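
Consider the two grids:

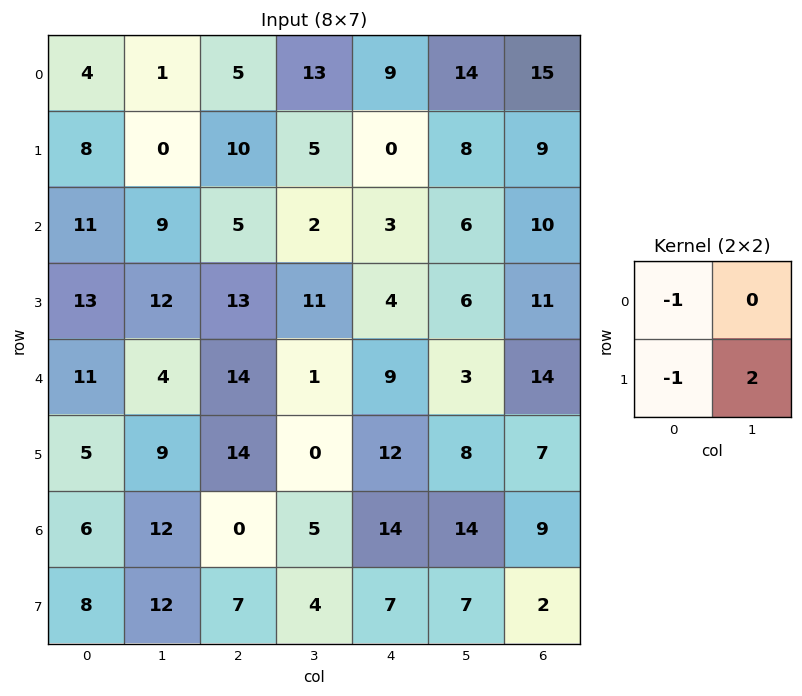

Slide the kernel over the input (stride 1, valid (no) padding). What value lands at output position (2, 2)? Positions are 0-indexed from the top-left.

4

The receptive field on the input at this output position is [5 2 / 13 11]. Elementwise product with the kernel and sum: 5·-1 + 13·-1 + 11·2.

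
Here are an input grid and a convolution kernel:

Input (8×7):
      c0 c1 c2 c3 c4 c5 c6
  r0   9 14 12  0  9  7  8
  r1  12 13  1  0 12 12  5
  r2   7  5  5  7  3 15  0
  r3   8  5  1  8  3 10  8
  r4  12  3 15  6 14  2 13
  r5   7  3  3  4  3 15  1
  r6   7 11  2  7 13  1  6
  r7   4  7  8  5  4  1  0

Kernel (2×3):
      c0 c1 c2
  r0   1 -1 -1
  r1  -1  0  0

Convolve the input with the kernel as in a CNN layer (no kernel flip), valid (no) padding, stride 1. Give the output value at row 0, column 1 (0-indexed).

The receptive field on the input at this output position is [14 12 0 / 13 1 0]. Elementwise product with the kernel and sum: 14·1 + 12·-1 + 0·-1 + 13·-1.

-11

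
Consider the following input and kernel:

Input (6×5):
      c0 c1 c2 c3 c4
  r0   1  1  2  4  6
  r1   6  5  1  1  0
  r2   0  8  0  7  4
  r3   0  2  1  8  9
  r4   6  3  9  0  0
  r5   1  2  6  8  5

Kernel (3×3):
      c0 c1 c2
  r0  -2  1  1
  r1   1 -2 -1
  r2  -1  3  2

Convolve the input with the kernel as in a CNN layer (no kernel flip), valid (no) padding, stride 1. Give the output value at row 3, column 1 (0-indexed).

22

The receptive field on the input at this output position is [2 1 8 / 3 9 0 / 2 6 8]. Elementwise product with the kernel and sum: 2·-2 + 1·1 + 8·1 + 3·1 + 9·-2 + 0·-1 + 2·-1 + 6·3 + 8·2.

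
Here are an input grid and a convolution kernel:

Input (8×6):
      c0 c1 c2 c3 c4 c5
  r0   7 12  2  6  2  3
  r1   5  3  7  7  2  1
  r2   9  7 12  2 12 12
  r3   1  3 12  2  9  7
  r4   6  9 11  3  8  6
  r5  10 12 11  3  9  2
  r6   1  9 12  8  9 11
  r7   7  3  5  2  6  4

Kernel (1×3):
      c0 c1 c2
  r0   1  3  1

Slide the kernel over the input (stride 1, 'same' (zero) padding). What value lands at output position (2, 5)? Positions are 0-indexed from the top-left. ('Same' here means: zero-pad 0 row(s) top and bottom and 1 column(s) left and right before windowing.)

48

The receptive field on the zero-padded input at this output position is [12 12 0]. Elementwise product with the kernel and sum: 12·1 + 12·3 + 0·1.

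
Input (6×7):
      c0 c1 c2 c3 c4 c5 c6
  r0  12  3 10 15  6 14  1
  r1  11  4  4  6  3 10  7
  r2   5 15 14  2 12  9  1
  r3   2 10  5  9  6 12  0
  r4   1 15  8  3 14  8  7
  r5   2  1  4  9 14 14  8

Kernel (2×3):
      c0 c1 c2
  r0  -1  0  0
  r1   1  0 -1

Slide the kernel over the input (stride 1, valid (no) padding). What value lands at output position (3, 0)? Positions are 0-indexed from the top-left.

The receptive field on the input at this output position is [2 10 5 / 1 15 8]. Elementwise product with the kernel and sum: 2·-1 + 1·1 + 8·-1.

-9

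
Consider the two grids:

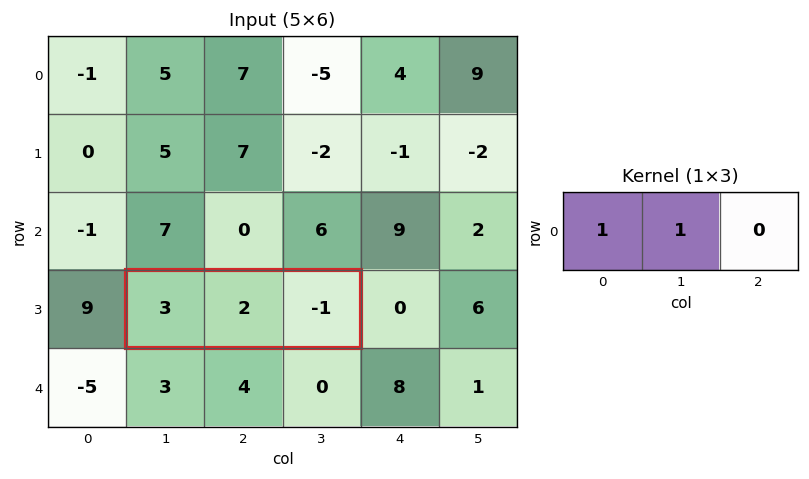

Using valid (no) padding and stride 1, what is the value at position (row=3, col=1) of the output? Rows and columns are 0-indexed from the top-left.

5

The receptive field on the input at this output position is [3 2 -1]. Elementwise product with the kernel and sum: 3·1 + 2·1.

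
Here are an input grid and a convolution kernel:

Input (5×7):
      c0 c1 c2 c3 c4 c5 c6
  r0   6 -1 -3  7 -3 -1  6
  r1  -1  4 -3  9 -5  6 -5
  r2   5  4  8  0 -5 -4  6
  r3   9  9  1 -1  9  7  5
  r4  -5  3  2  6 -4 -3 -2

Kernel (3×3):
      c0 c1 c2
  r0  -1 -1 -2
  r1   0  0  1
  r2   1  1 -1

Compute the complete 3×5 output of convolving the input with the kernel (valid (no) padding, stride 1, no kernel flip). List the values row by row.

-1 11 10 3 -28
28 -8 -10 -19 26
-28 -14 23 25 -3

Output[0,0]: The receptive field on the input at this output position is [6 -1 -3 / -1 4 -3 / 5 4 8]. Elementwise product with the kernel and sum: 6·-1 + -1·-1 + -3·-2 + -3·1 + 5·1 + 4·1 + 8·-1.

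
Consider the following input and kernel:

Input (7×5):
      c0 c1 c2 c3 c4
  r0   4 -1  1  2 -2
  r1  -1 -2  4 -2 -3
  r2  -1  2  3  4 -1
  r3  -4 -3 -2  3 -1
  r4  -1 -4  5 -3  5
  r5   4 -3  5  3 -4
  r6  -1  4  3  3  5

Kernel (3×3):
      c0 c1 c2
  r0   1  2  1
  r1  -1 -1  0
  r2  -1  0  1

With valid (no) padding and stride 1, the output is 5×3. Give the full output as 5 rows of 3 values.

Output[0,0]: The receptive field on the input at this output position is [4 -1 1 / -1 -2 4 / -1 2 3]. Elementwise product with the kernel and sum: 4·1 + -1·2 + 1·1 + -1·-1 + -2·-1 + -1·-1 + 3·1.
Output[0,1]: The receptive field on the input at this output position is [-1 1 2 / -2 4 -2 / 2 3 4]. Elementwise product with the kernel and sum: -1·1 + 1·2 + 2·1 + -2·-1 + 4·-1 + 2·-1 + 4·1.

10 3 -3
0 5 -9
19 18 9
-6 1 -8
-1 0 -2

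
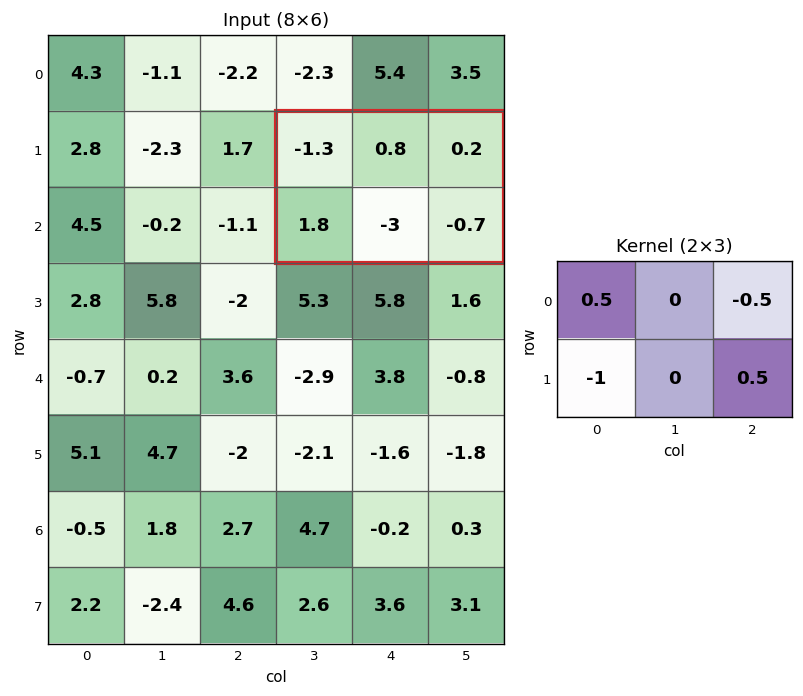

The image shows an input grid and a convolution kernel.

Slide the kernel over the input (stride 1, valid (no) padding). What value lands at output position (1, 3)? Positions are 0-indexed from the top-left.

-2.9

The receptive field on the input at this output position is [-1.3 0.8 0.2 / 1.8 -3 -0.7]. Elementwise product with the kernel and sum: -1.3·0.5 + 0.2·-0.5 + 1.8·-1 + -0.7·0.5.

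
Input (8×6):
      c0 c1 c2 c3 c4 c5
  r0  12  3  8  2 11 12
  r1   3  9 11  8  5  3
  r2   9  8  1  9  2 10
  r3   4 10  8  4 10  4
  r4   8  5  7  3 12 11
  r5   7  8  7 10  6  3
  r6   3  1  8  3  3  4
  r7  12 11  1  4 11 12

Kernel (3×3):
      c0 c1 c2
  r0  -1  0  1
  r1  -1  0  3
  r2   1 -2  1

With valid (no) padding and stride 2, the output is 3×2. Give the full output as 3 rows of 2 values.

Output[0,0]: The receptive field on the input at this output position is [12 3 8 / 3 9 11 / 9 8 1]. Elementwise product with the kernel and sum: 12·-1 + 8·1 + 3·-1 + 11·3 + 9·1 + 8·-2 + 1·1.

20 -8
17 36
22 21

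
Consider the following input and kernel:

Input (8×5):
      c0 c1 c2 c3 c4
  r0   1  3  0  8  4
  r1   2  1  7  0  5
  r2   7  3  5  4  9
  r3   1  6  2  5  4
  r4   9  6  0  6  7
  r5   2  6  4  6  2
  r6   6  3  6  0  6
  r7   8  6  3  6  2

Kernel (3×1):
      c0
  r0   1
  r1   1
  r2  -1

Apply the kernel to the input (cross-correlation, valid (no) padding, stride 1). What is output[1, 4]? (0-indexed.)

The receptive field on the input at this output position is [5 / 9 / 4]. Elementwise product with the kernel and sum: 5·1 + 9·1 + 4·-1.

10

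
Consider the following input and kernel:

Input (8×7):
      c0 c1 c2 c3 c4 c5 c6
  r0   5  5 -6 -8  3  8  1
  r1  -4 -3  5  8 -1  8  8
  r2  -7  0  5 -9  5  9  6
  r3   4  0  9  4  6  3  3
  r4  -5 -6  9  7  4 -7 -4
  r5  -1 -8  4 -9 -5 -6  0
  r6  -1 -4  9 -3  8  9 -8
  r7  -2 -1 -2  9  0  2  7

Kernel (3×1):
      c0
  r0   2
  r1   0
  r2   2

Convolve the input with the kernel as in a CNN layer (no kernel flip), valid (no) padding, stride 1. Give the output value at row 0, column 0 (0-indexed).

The receptive field on the input at this output position is [5 / -4 / -7]. Elementwise product with the kernel and sum: 5·2 + -7·2.

-4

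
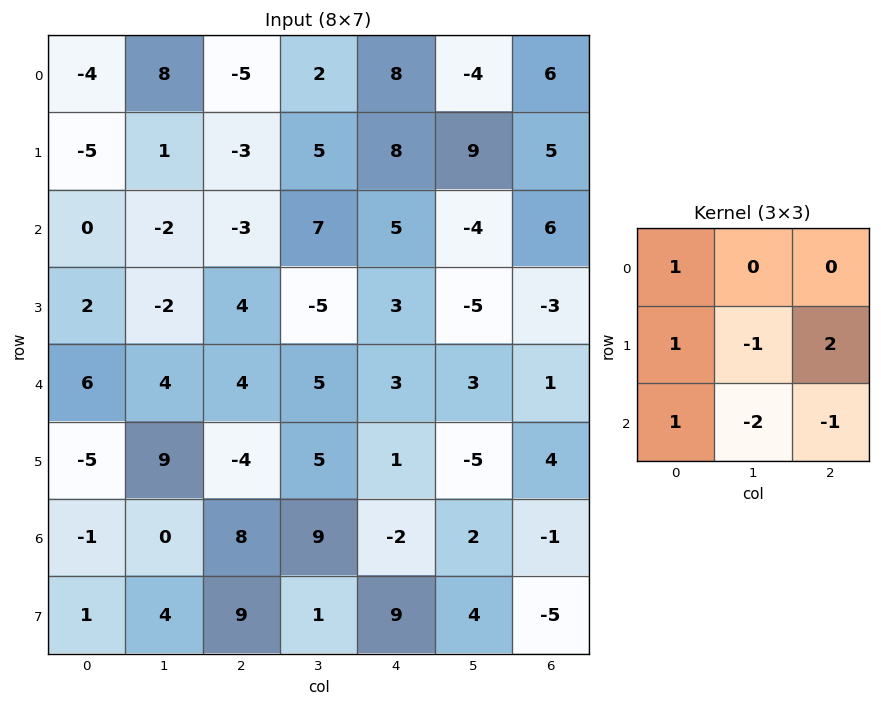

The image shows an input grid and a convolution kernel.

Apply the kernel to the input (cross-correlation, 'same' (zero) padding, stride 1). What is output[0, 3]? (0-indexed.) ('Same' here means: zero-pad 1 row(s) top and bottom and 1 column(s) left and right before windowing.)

The receptive field on the zero-padded input at this output position is [0 0 0 / -5 2 8 / -3 5 8]. Elementwise product with the kernel and sum: 0·1 + -5·1 + 2·-1 + 8·2 + -3·1 + 5·-2 + 8·-1.

-12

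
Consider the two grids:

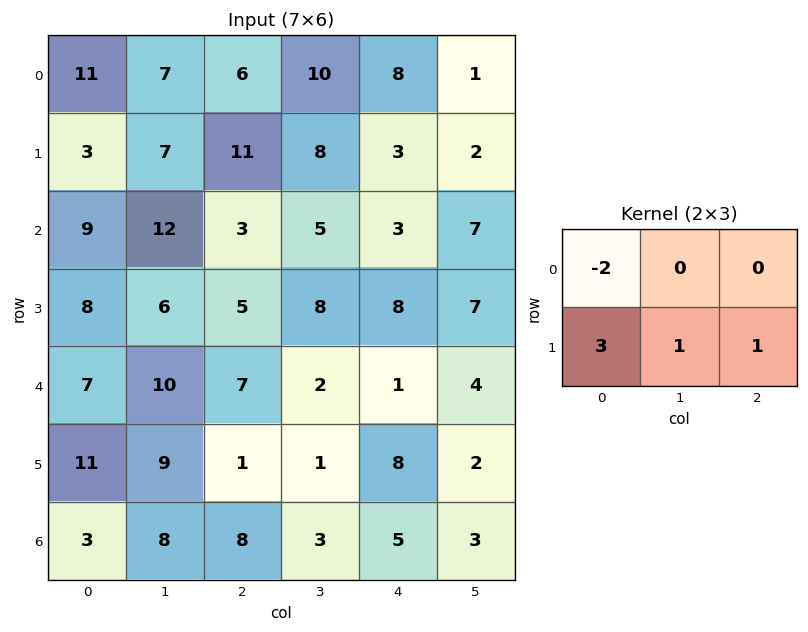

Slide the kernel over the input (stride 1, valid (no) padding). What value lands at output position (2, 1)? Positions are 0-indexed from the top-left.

The receptive field on the input at this output position is [12 3 5 / 6 5 8]. Elementwise product with the kernel and sum: 12·-2 + 6·3 + 5·1 + 8·1.

7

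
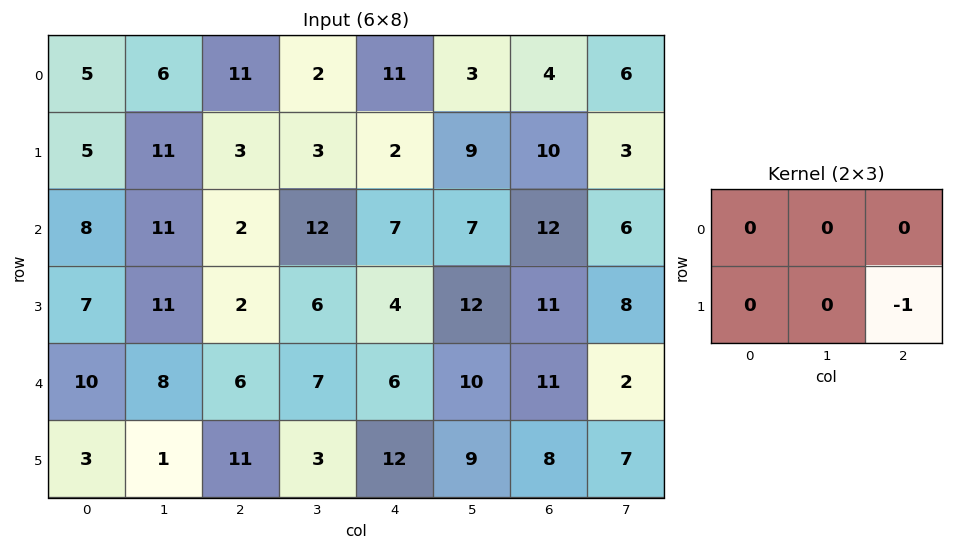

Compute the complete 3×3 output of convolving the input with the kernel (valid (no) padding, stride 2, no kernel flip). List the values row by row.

-3 -2 -10
-2 -4 -11
-11 -12 -8

Output[0,0]: The receptive field on the input at this output position is [5 6 11 / 5 11 3]. Elementwise product with the kernel and sum: 3·-1.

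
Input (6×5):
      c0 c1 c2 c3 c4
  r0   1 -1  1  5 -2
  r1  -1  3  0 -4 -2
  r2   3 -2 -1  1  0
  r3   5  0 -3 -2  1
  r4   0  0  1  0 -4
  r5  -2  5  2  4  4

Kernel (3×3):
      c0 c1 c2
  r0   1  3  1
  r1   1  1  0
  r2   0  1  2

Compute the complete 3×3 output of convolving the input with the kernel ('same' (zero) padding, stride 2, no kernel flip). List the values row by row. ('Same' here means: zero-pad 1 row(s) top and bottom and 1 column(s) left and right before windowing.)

6 -8 1
8 -11 -8
23 0 1

Output[0,0]: The receptive field on the zero-padded input at this output position is [0 0 0 / 0 1 -1 / 0 -1 3]. Elementwise product with the kernel and sum: 0·1 + 0·3 + 0·1 + 0·1 + 1·1 + -1·1 + 3·2.
Output[0,1]: The receptive field on the zero-padded input at this output position is [0 0 0 / -1 1 5 / 3 0 -4]. Elementwise product with the kernel and sum: 0·1 + 0·3 + 0·1 + -1·1 + 1·1 + 0·1 + -4·2.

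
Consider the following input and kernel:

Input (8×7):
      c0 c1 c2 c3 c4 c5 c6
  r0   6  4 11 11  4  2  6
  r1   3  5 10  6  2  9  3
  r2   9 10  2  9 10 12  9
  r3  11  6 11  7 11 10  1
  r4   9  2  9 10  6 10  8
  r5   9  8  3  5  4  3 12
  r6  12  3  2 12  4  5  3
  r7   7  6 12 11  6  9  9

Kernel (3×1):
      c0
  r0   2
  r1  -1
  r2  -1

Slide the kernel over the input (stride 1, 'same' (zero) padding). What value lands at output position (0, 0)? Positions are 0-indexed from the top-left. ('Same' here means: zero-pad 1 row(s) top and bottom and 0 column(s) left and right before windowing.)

-9

The receptive field on the zero-padded input at this output position is [0 / 6 / 3]. Elementwise product with the kernel and sum: 0·2 + 6·-1 + 3·-1.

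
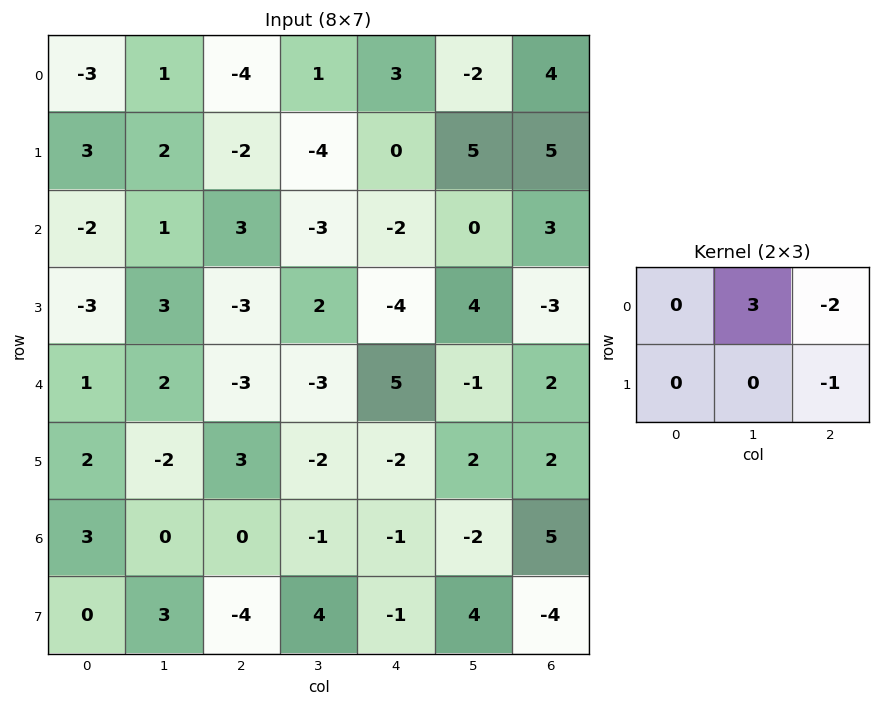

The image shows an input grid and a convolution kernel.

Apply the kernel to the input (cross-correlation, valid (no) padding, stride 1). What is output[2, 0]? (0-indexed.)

0

The receptive field on the input at this output position is [-2 1 3 / -3 3 -3]. Elementwise product with the kernel and sum: 1·3 + 3·-2 + -3·-1.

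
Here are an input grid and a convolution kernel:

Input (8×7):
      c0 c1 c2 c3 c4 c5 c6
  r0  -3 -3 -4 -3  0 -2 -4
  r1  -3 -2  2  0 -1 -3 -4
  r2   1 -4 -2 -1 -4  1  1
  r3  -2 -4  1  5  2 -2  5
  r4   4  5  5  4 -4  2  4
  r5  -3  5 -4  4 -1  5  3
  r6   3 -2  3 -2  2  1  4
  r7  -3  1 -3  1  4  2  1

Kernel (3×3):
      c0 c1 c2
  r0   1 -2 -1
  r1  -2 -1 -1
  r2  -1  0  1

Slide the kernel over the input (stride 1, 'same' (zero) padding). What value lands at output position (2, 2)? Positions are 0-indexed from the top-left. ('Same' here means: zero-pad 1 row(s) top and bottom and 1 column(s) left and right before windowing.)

The receptive field on the zero-padded input at this output position is [-2 2 0 / -4 -2 -1 / -4 1 5]. Elementwise product with the kernel and sum: -2·1 + 2·-2 + 0·-1 + -4·-2 + -2·-1 + -1·-1 + -4·-1 + 5·1.

14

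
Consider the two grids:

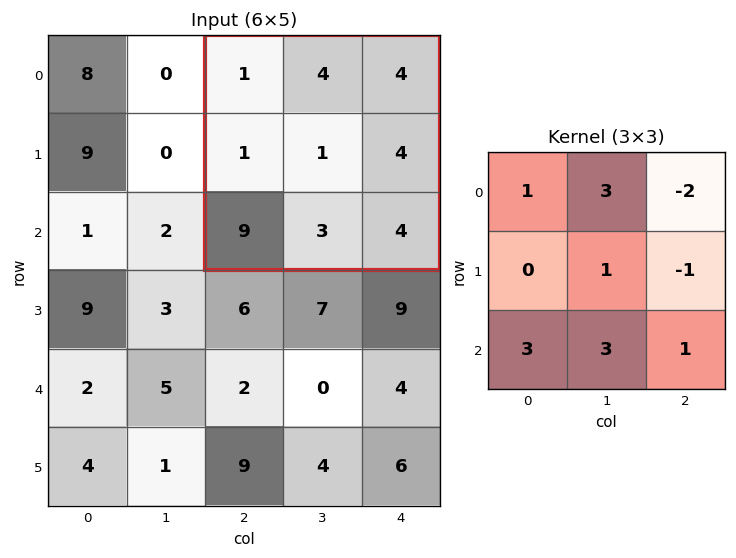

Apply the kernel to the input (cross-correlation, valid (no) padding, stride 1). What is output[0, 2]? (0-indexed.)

42

The receptive field on the input at this output position is [1 4 4 / 1 1 4 / 9 3 4]. Elementwise product with the kernel and sum: 1·1 + 4·3 + 4·-2 + 1·1 + 4·-1 + 9·3 + 3·3 + 4·1.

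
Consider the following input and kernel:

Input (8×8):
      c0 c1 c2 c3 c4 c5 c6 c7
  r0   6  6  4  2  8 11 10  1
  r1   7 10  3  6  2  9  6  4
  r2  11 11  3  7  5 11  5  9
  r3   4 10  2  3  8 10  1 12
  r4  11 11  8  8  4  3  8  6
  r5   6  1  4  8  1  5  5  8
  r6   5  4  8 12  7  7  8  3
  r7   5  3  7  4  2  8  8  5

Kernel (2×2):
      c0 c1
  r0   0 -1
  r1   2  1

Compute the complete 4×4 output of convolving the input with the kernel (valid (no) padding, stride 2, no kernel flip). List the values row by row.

18 10 2 15
7 0 15 5
2 8 4 12
9 6 5 18

Output[0,0]: The receptive field on the input at this output position is [6 6 / 7 10]. Elementwise product with the kernel and sum: 6·-1 + 7·2 + 10·1.
Output[0,1]: The receptive field on the input at this output position is [4 2 / 3 6]. Elementwise product with the kernel and sum: 2·-1 + 3·2 + 6·1.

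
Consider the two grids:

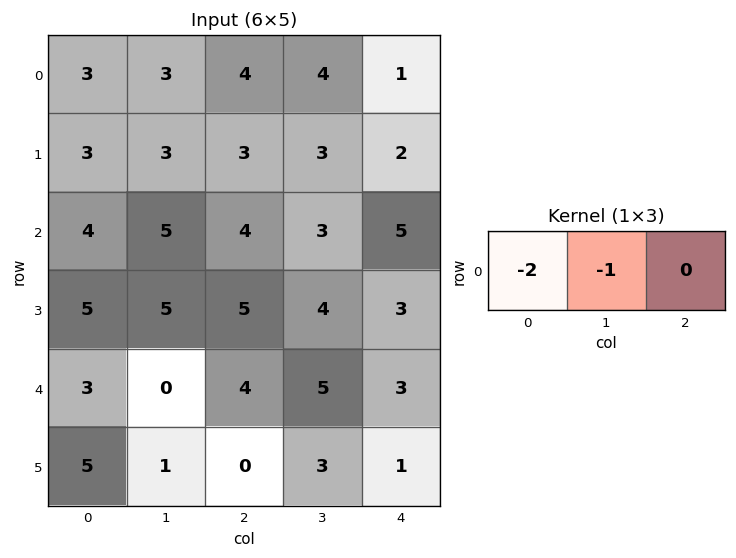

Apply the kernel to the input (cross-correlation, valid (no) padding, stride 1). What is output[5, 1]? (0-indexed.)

-2

The receptive field on the input at this output position is [1 0 3]. Elementwise product with the kernel and sum: 1·-2 + 0·-1.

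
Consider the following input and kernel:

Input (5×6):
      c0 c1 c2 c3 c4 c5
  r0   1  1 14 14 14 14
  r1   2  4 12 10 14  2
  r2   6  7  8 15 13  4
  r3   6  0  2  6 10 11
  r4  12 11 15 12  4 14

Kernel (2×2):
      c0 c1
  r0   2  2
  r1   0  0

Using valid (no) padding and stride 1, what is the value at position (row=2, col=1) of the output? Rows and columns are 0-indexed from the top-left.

The receptive field on the input at this output position is [7 8 / 0 2]. Elementwise product with the kernel and sum: 7·2 + 8·2.

30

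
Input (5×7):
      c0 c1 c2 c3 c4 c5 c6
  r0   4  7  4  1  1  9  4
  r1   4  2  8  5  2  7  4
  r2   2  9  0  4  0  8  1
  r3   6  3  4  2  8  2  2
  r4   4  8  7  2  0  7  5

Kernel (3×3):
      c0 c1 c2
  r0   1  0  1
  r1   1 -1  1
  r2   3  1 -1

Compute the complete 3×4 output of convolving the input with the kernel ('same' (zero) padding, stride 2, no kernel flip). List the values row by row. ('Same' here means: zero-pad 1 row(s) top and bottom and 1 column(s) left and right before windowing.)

Output[0,0]: The receptive field on the zero-padded input at this output position is [0 0 0 / 0 4 7 / 0 4 2]. Elementwise product with the kernel and sum: 0·1 + 0·1 + 0·1 + 4·-1 + 7·1 + 0·3 + 4·1 + 2·-1.
Output[0,1]: The receptive field on the zero-padded input at this output position is [0 0 0 / 7 4 1 / 2 8 5]. Elementwise product with the kernel and sum: 0·1 + 0·1 + 7·1 + 4·-1 + 1·1 + 2·3 + 8·1 + 5·-1.

5 13 19 30
12 31 36 22
7 8 13 4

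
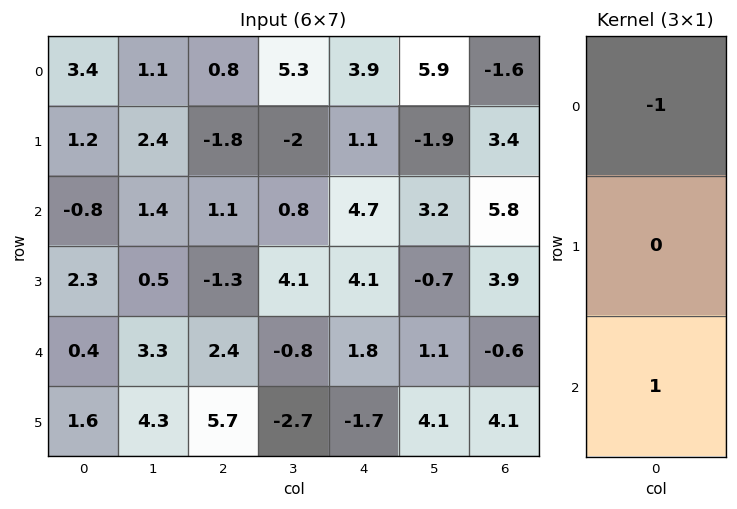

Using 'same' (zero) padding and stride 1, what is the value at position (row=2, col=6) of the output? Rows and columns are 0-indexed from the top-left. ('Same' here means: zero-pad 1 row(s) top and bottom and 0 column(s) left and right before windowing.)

0.5

The receptive field on the zero-padded input at this output position is [3.4 / 5.8 / 3.9]. Elementwise product with the kernel and sum: 3.4·-1 + 3.9·1.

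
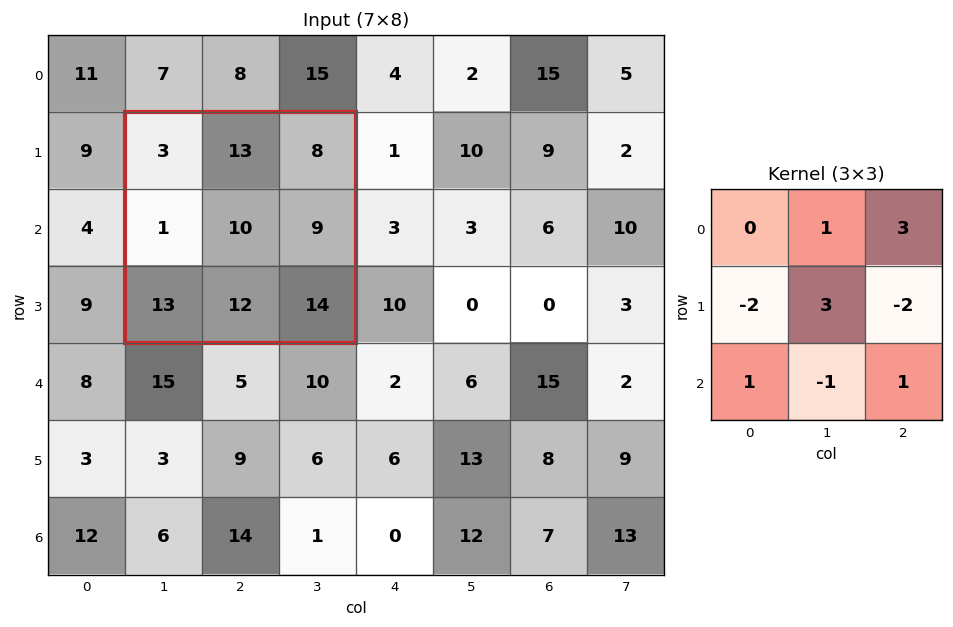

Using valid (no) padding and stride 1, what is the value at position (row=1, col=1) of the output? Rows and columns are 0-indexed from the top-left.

The receptive field on the input at this output position is [3 13 8 / 1 10 9 / 13 12 14]. Elementwise product with the kernel and sum: 13·1 + 8·3 + 1·-2 + 10·3 + 9·-2 + 13·1 + 12·-1 + 14·1.

62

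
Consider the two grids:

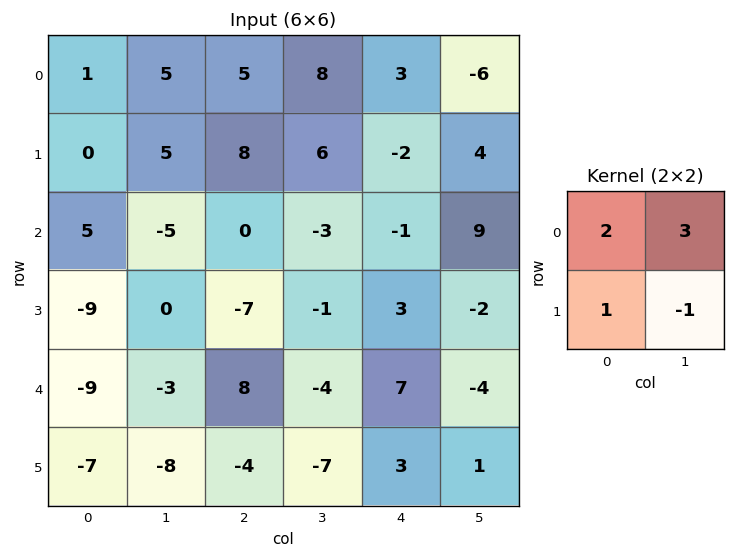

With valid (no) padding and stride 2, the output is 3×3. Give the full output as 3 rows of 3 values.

Output[0,0]: The receptive field on the input at this output position is [1 5 / 0 5]. Elementwise product with the kernel and sum: 1·2 + 5·3 + 0·1 + 5·-1.
Output[0,1]: The receptive field on the input at this output position is [5 8 / 8 6]. Elementwise product with the kernel and sum: 5·2 + 8·3 + 8·1 + 6·-1.

12 36 -18
-14 -15 30
-26 7 4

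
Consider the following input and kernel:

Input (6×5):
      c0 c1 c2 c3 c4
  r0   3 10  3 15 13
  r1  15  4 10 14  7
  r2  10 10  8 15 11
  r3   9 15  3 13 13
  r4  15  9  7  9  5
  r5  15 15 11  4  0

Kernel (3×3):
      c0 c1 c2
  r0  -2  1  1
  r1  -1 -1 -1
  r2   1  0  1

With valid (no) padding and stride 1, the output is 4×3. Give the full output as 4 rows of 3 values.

Output[0,0]: The receptive field on the input at this output position is [3 10 3 / 15 4 10 / 10 10 8]. Elementwise product with the kernel and sum: 3·-2 + 10·1 + 3·1 + 15·-1 + 4·-1 + 10·-1 + 10·1 + 8·1.
Output[0,1]: The receptive field on the input at this output position is [10 3 15 / 4 10 14 / 10 8 15]. Elementwise product with the kernel and sum: 10·-2 + 3·1 + 15·1 + 4·-1 + 10·-1 + 14·-1 + 10·1 + 15·1.

-4 -5 10
-32 11 -17
-7 -10 -7
-5 -20 10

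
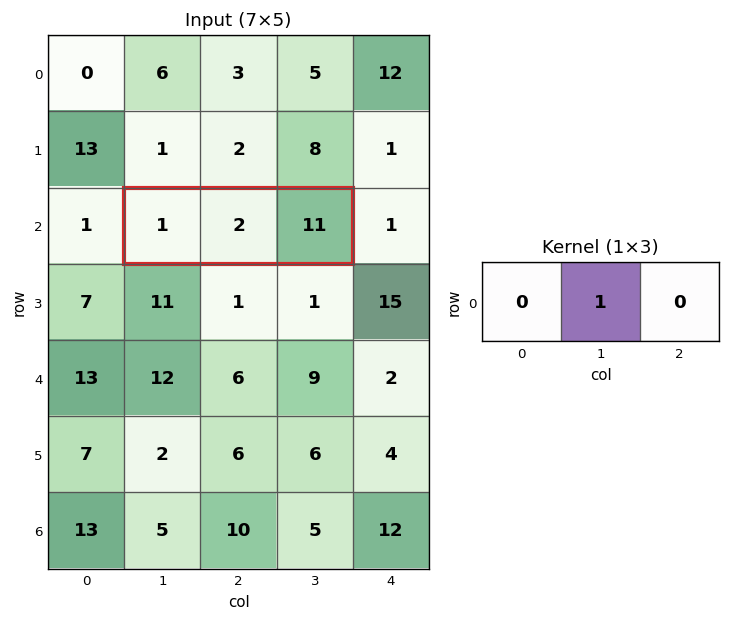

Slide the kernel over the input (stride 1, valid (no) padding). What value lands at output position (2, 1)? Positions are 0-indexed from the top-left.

The receptive field on the input at this output position is [1 2 11]. Elementwise product with the kernel and sum: 2·1.

2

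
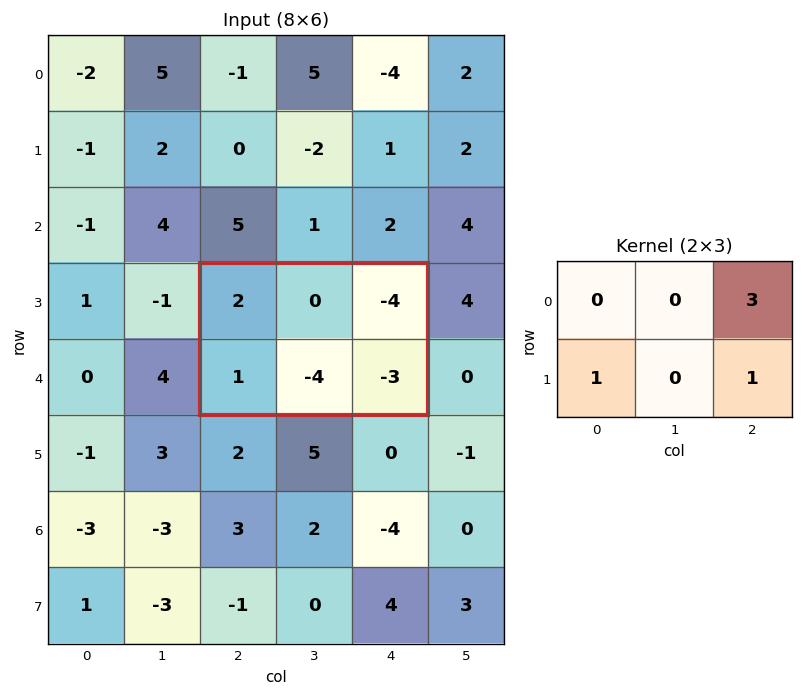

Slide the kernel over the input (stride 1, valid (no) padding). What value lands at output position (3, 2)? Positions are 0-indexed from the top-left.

-14

The receptive field on the input at this output position is [2 0 -4 / 1 -4 -3]. Elementwise product with the kernel and sum: -4·3 + 1·1 + -3·1.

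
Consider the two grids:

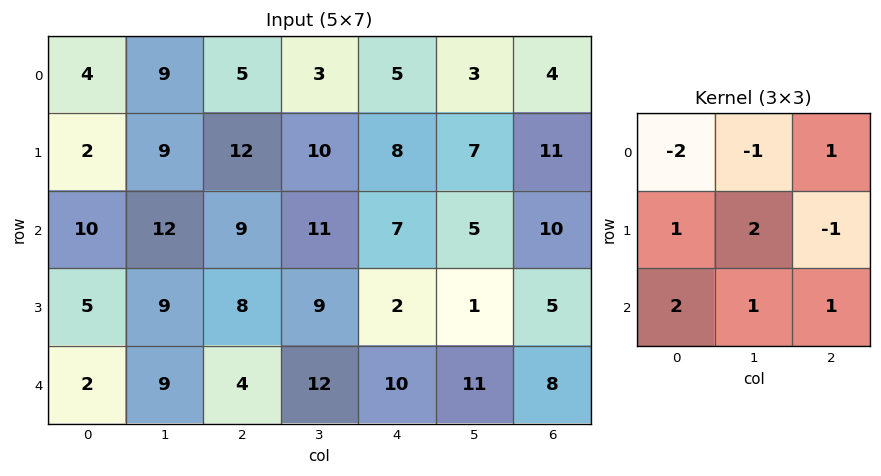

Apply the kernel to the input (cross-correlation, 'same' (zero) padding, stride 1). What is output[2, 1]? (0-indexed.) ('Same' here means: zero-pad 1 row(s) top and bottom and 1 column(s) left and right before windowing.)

51

The receptive field on the zero-padded input at this output position is [2 9 12 / 10 12 9 / 5 9 8]. Elementwise product with the kernel and sum: 2·-2 + 9·-1 + 12·1 + 10·1 + 12·2 + 9·-1 + 5·2 + 9·1 + 8·1.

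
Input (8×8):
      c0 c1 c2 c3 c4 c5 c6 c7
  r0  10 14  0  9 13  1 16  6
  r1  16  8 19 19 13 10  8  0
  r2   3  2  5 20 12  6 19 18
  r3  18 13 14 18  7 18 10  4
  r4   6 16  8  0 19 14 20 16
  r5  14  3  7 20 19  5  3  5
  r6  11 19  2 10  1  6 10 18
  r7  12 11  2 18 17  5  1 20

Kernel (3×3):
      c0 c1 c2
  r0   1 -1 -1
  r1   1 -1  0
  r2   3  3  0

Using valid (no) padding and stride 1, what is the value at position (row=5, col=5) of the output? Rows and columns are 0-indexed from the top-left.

The receptive field on the input at this output position is [5 3 5 / 6 10 18 / 5 1 20]. Elementwise product with the kernel and sum: 5·1 + 3·-1 + 5·-1 + 6·1 + 10·-1 + 5·3 + 1·3.

11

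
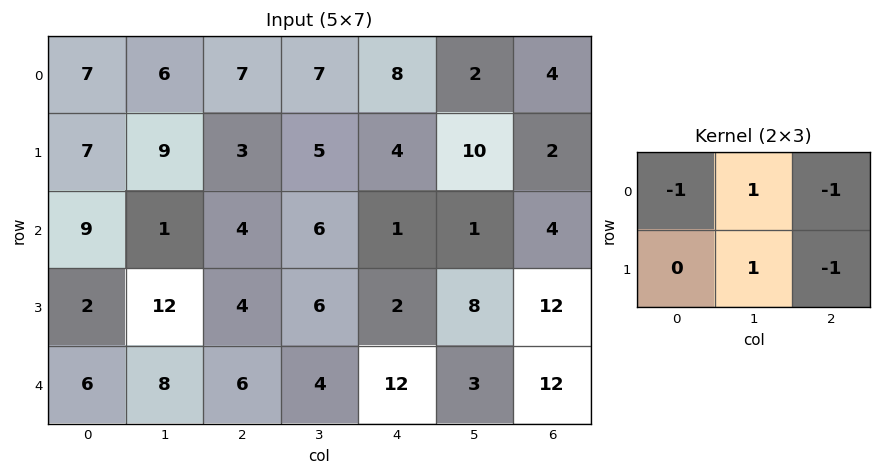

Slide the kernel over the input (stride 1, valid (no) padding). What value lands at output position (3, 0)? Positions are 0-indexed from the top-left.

8

The receptive field on the input at this output position is [2 12 4 / 6 8 6]. Elementwise product with the kernel and sum: 2·-1 + 12·1 + 4·-1 + 8·1 + 6·-1.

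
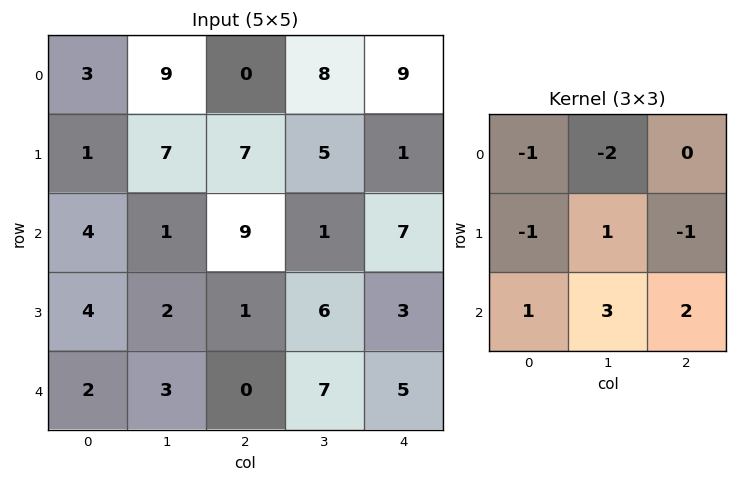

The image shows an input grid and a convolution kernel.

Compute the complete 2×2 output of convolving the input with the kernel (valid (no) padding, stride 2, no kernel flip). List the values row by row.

Output[0,0]: The receptive field on the input at this output position is [3 9 0 / 1 7 7 / 4 1 9]. Elementwise product with the kernel and sum: 3·-1 + 9·-2 + 1·-1 + 7·1 + 7·-1 + 4·1 + 1·3 + 9·2.

3 7
2 22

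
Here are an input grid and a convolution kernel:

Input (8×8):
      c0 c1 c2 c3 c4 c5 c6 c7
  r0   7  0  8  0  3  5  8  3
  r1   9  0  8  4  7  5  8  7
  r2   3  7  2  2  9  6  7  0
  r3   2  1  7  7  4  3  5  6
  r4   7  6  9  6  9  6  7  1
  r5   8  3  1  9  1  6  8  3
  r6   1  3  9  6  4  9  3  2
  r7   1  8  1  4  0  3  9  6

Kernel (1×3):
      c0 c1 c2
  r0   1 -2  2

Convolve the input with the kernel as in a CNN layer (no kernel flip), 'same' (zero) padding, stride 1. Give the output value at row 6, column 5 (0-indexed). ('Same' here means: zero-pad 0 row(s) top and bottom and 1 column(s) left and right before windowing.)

-8

The receptive field on the zero-padded input at this output position is [4 9 3]. Elementwise product with the kernel and sum: 4·1 + 9·-2 + 3·2.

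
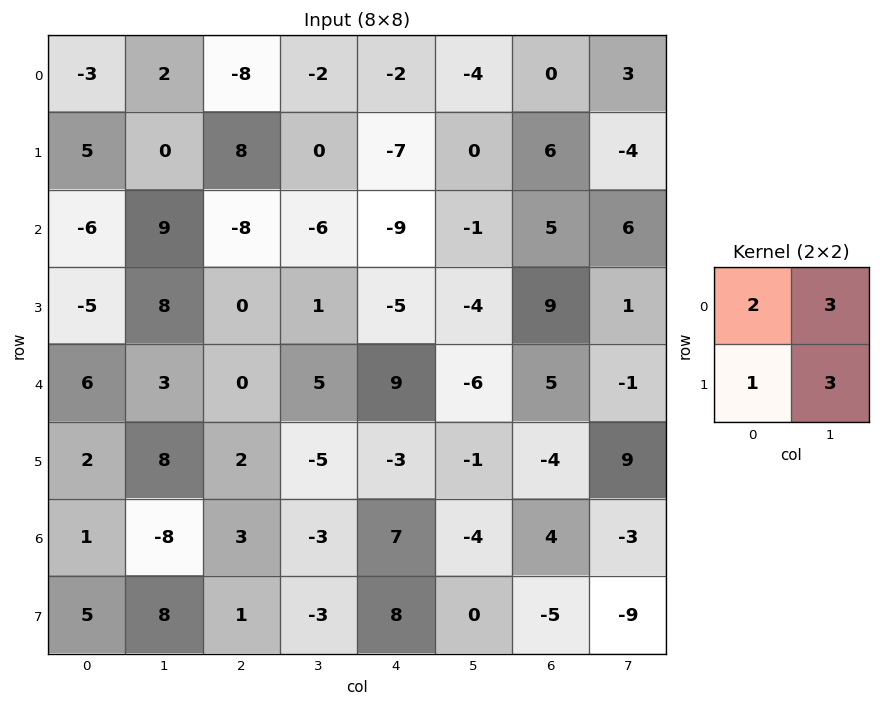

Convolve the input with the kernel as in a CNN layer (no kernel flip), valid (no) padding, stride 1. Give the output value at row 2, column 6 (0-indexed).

The receptive field on the input at this output position is [5 6 / 9 1]. Elementwise product with the kernel and sum: 5·2 + 6·3 + 9·1 + 1·3.

40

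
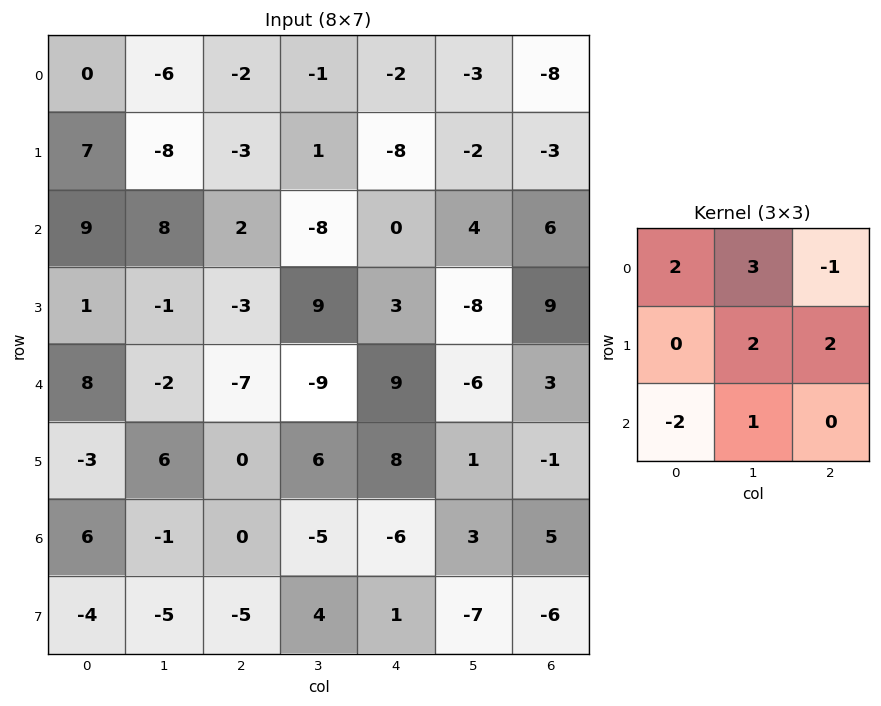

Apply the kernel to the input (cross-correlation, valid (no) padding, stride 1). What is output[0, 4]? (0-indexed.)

The receptive field on the input at this output position is [-2 -3 -8 / -8 -2 -3 / 0 4 6]. Elementwise product with the kernel and sum: -2·2 + -3·3 + -8·-1 + -2·2 + -3·2 + 0·-2 + 4·1.

-11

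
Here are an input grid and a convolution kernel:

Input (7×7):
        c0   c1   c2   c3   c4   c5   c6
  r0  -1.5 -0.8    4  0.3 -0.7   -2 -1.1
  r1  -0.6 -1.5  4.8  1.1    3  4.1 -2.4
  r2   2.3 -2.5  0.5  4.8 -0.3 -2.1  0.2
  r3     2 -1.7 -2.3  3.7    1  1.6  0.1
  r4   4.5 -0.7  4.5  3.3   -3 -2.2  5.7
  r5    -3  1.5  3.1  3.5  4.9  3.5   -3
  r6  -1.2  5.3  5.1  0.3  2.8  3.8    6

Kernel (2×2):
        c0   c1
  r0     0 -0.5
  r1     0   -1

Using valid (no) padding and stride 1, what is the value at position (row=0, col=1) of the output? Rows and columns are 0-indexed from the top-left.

-6.8

The receptive field on the input at this output position is [-0.8 4 / -1.5 4.8]. Elementwise product with the kernel and sum: 4·-0.5 + 4.8·-1.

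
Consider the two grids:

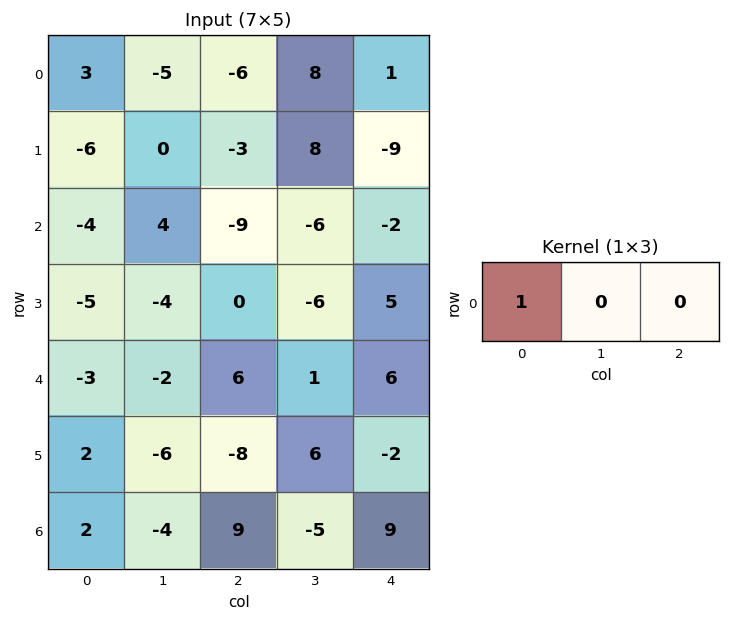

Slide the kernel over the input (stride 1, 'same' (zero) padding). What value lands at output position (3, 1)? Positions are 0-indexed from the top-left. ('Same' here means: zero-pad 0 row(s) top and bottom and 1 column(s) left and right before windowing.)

The receptive field on the zero-padded input at this output position is [-5 -4 0]. Elementwise product with the kernel and sum: -5·1.

-5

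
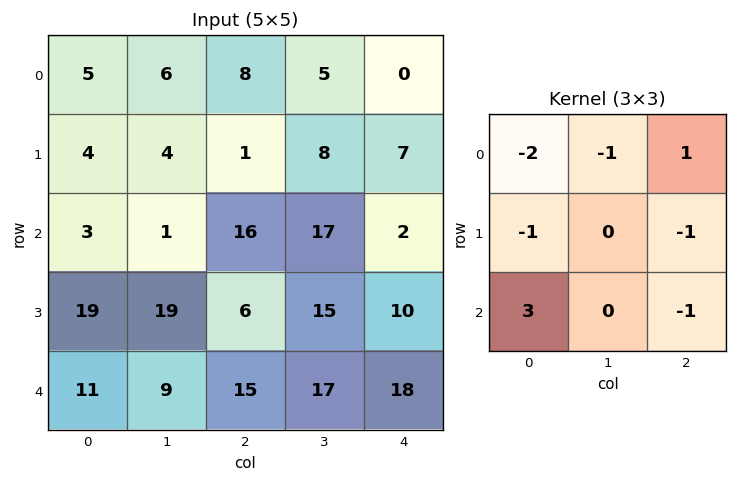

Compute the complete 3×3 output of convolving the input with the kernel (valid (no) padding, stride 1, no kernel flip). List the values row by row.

-20 -41 17
21 23 -13
2 -25 -36

Output[0,0]: The receptive field on the input at this output position is [5 6 8 / 4 4 1 / 3 1 16]. Elementwise product with the kernel and sum: 5·-2 + 6·-1 + 8·1 + 4·-1 + 1·-1 + 3·3 + 16·-1.
Output[0,1]: The receptive field on the input at this output position is [6 8 5 / 4 1 8 / 1 16 17]. Elementwise product with the kernel and sum: 6·-2 + 8·-1 + 5·1 + 4·-1 + 8·-1 + 1·3 + 17·-1.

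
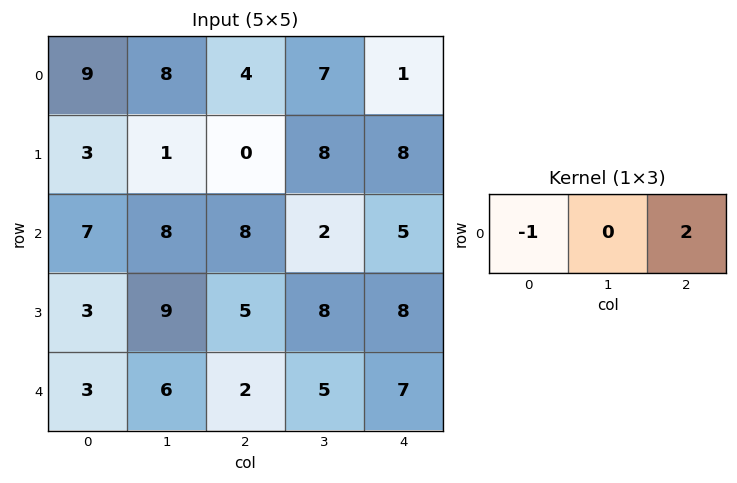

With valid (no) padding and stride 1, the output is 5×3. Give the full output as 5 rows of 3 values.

Output[0,0]: The receptive field on the input at this output position is [9 8 4]. Elementwise product with the kernel and sum: 9·-1 + 4·2.

-1 6 -2
-3 15 16
9 -4 2
7 7 11
1 4 12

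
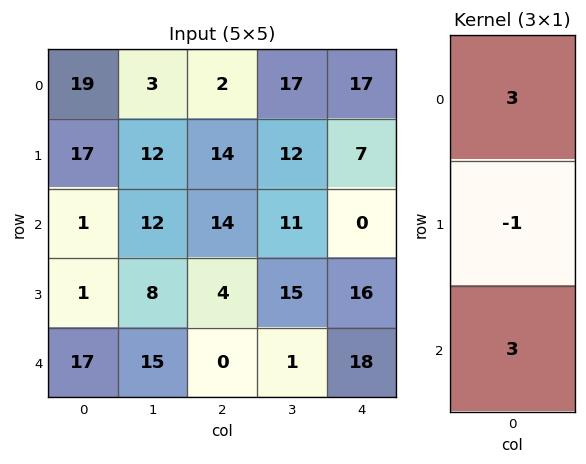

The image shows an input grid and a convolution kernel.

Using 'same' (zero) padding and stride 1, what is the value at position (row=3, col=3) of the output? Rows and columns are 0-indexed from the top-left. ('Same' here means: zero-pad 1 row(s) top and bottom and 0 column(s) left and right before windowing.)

The receptive field on the zero-padded input at this output position is [11 / 15 / 1]. Elementwise product with the kernel and sum: 11·3 + 15·-1 + 1·3.

21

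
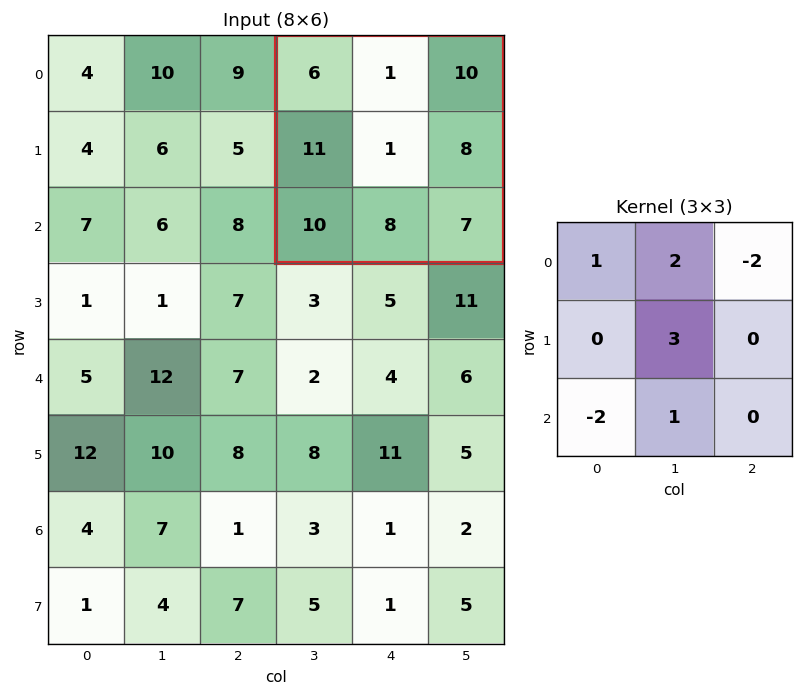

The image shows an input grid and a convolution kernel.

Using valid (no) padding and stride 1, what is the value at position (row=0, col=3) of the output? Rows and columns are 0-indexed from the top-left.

-21

The receptive field on the input at this output position is [6 1 10 / 11 1 8 / 10 8 7]. Elementwise product with the kernel and sum: 6·1 + 1·2 + 10·-2 + 1·3 + 10·-2 + 8·1.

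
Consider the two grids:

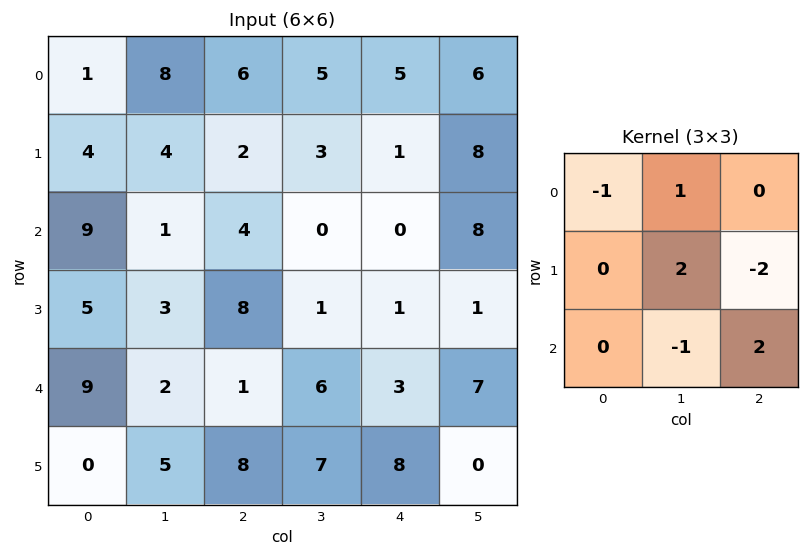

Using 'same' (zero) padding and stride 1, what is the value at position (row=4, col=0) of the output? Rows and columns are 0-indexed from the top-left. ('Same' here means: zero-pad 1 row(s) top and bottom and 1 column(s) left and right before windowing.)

The receptive field on the zero-padded input at this output position is [0 5 3 / 0 9 2 / 0 0 5]. Elementwise product with the kernel and sum: 0·-1 + 5·1 + 9·2 + 2·-2 + 0·-1 + 5·2.

29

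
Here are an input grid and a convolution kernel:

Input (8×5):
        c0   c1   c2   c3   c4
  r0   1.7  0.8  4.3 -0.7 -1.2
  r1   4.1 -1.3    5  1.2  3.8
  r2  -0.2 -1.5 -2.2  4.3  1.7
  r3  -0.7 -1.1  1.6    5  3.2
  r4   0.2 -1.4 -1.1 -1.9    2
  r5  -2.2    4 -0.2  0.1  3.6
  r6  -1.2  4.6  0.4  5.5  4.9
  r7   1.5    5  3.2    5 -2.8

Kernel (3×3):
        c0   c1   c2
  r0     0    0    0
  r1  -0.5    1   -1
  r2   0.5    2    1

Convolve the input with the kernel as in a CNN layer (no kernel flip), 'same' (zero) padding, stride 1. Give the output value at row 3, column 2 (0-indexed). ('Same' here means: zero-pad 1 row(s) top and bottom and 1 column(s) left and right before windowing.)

-7.65

The receptive field on the zero-padded input at this output position is [-1.5 -2.2 4.3 / -1.1 1.6 5 / -1.4 -1.1 -1.9]. Elementwise product with the kernel and sum: -1.1·-0.5 + 1.6·1 + 5·-1 + -1.4·0.5 + -1.1·2 + -1.9·1.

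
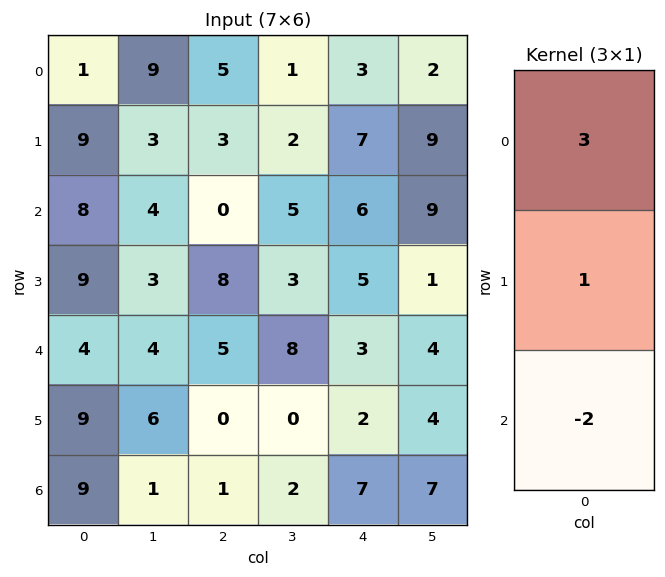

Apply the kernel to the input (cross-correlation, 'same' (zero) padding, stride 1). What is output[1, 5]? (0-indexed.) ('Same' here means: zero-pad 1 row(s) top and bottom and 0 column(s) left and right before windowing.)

The receptive field on the zero-padded input at this output position is [2 / 9 / 9]. Elementwise product with the kernel and sum: 2·3 + 9·1 + 9·-2.

-3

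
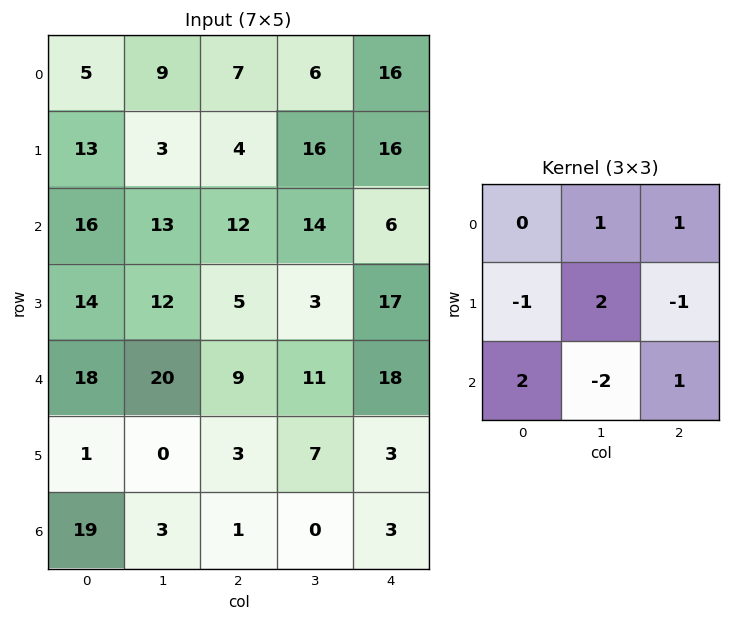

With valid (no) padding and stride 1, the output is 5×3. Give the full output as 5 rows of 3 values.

23 18 36
14 34 63
35 54 18
35 -4 10
58 23 42

Output[0,0]: The receptive field on the input at this output position is [5 9 7 / 13 3 4 / 16 13 12]. Elementwise product with the kernel and sum: 9·1 + 7·1 + 13·-1 + 3·2 + 4·-1 + 16·2 + 13·-2 + 12·1.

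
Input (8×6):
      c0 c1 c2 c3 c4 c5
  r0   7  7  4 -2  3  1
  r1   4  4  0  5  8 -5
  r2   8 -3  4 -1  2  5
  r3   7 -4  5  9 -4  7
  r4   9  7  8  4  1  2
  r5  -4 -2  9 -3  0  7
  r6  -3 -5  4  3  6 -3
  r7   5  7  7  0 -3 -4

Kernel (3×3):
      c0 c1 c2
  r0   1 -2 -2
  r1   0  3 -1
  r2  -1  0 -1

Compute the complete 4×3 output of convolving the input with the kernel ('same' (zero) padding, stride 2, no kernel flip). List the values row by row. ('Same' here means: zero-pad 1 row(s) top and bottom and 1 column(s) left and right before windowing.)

10 5 8
15 2 -16
16 -7 0
1 -12 8

Output[0,0]: The receptive field on the zero-padded input at this output position is [0 0 0 / 0 7 7 / 0 4 4]. Elementwise product with the kernel and sum: 0·1 + 0·-2 + 0·-2 + 7·3 + 7·-1 + 0·-1 + 4·-1.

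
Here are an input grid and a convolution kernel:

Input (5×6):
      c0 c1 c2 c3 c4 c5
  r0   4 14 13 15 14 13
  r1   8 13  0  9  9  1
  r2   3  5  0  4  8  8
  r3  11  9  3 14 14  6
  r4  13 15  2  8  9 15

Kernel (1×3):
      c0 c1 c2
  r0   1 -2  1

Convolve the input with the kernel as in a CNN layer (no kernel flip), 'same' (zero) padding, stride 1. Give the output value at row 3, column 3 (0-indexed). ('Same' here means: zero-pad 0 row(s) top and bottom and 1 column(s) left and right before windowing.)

The receptive field on the zero-padded input at this output position is [3 14 14]. Elementwise product with the kernel and sum: 3·1 + 14·-2 + 14·1.

-11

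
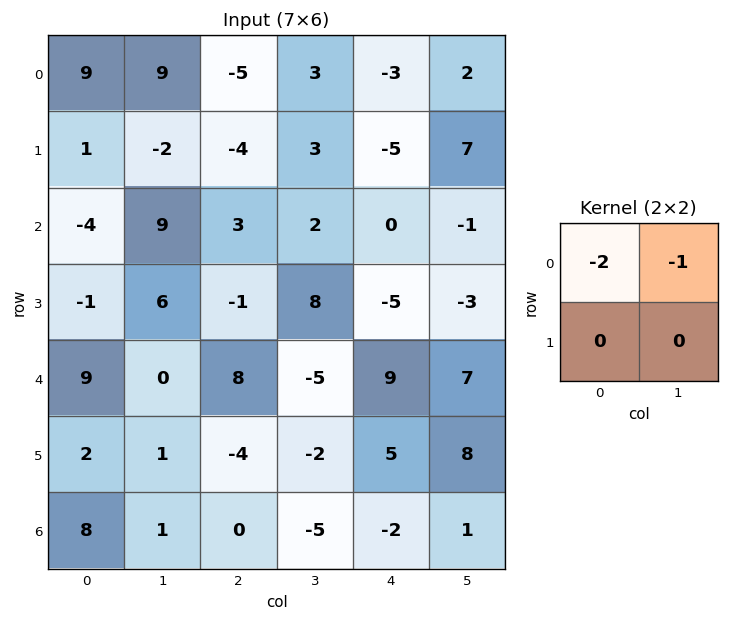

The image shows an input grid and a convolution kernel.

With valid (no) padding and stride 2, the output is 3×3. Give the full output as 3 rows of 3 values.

-27 7 4
-1 -8 1
-18 -11 -25

Output[0,0]: The receptive field on the input at this output position is [9 9 / 1 -2]. Elementwise product with the kernel and sum: 9·-2 + 9·-1.
Output[0,1]: The receptive field on the input at this output position is [-5 3 / -4 3]. Elementwise product with the kernel and sum: -5·-2 + 3·-1.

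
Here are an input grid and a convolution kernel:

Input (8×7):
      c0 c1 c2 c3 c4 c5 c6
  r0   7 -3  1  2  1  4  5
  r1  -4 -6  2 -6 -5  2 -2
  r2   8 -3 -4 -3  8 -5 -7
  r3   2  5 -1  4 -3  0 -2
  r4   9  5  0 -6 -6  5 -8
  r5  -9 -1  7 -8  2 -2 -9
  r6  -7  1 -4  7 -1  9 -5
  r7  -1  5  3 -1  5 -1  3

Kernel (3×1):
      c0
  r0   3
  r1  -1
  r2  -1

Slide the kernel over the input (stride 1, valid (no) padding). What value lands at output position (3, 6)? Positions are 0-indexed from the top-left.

The receptive field on the input at this output position is [-2 / -8 / -9]. Elementwise product with the kernel and sum: -2·3 + -8·-1 + -9·-1.

11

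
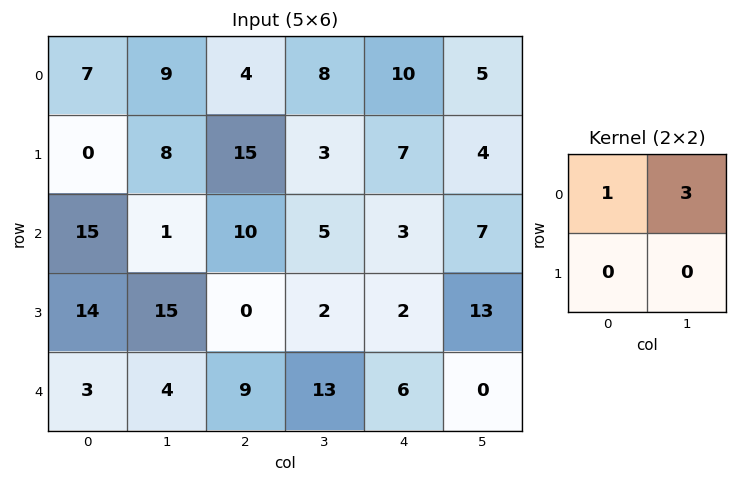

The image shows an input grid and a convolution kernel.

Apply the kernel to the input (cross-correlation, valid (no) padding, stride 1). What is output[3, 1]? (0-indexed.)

The receptive field on the input at this output position is [15 0 / 4 9]. Elementwise product with the kernel and sum: 15·1 + 0·3.

15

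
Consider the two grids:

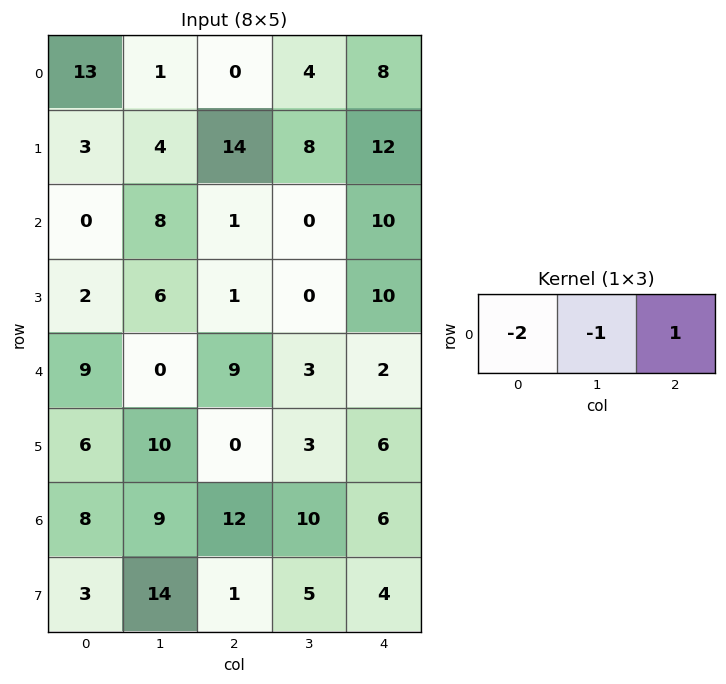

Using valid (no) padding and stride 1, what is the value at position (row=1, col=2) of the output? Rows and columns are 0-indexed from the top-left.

The receptive field on the input at this output position is [14 8 12]. Elementwise product with the kernel and sum: 14·-2 + 8·-1 + 12·1.

-24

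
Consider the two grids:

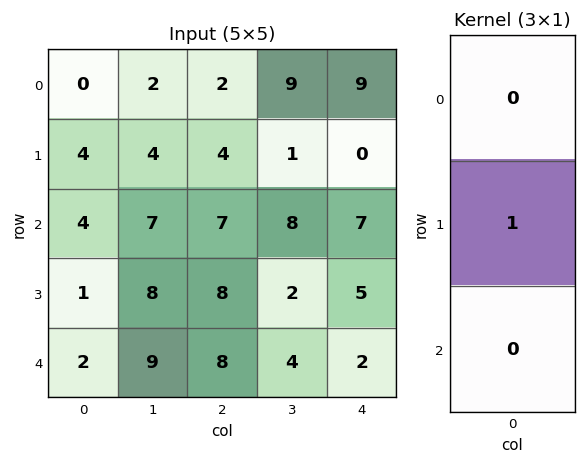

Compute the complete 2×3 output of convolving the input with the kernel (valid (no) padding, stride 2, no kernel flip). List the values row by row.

Output[0,0]: The receptive field on the input at this output position is [0 / 4 / 4]. Elementwise product with the kernel and sum: 4·1.

4 4 0
1 8 5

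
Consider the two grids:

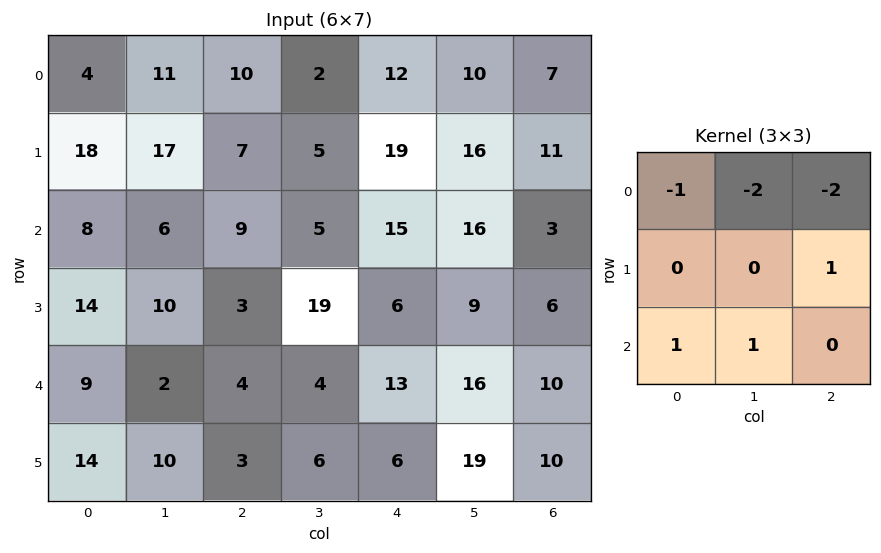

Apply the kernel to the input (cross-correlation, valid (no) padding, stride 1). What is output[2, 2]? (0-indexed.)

-35

The receptive field on the input at this output position is [9 5 15 / 3 19 6 / 4 4 13]. Elementwise product with the kernel and sum: 9·-1 + 5·-2 + 15·-2 + 6·1 + 4·1 + 4·1.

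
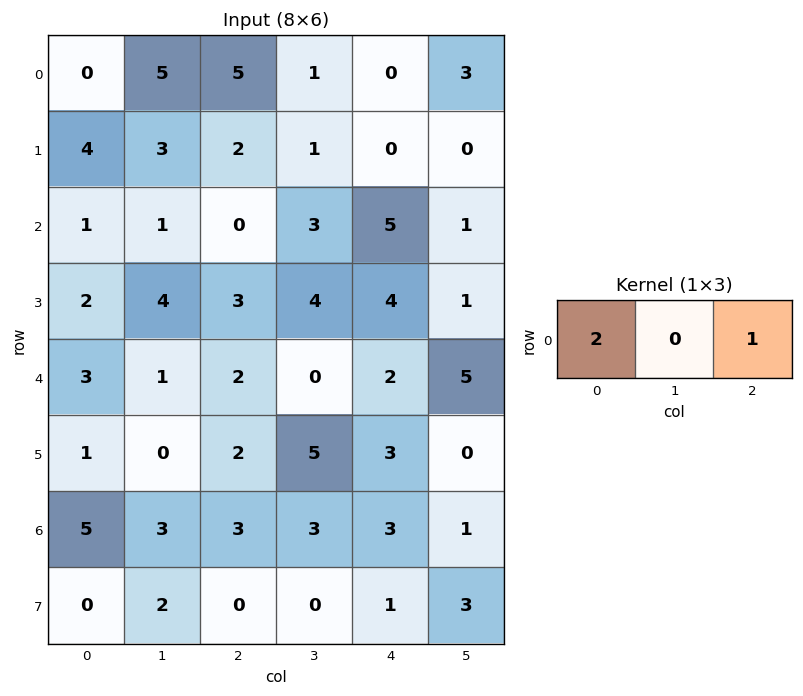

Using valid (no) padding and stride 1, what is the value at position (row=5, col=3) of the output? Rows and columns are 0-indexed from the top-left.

10

The receptive field on the input at this output position is [5 3 0]. Elementwise product with the kernel and sum: 5·2 + 0·1.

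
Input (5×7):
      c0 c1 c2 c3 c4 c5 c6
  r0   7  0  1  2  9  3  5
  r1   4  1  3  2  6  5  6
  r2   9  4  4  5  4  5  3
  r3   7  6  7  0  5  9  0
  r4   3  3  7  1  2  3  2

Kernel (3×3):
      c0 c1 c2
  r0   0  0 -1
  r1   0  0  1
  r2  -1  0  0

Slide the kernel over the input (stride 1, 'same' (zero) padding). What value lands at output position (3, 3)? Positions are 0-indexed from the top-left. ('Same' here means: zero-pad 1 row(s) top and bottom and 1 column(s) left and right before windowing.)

-6

The receptive field on the zero-padded input at this output position is [4 5 4 / 7 0 5 / 7 1 2]. Elementwise product with the kernel and sum: 4·-1 + 5·1 + 7·-1.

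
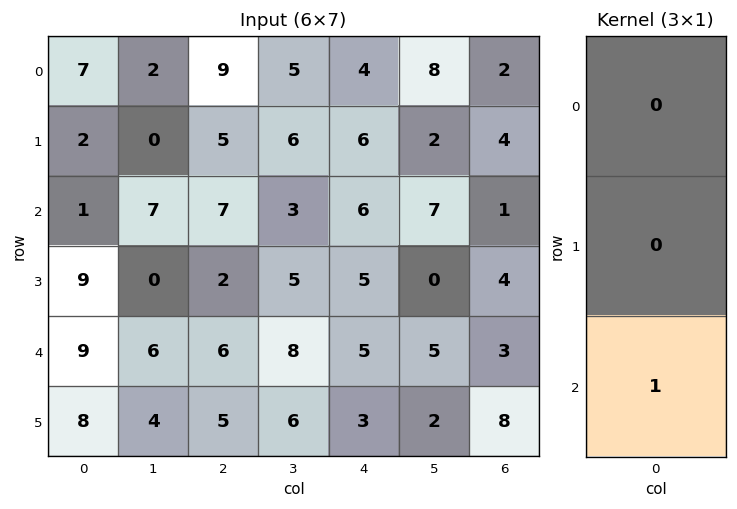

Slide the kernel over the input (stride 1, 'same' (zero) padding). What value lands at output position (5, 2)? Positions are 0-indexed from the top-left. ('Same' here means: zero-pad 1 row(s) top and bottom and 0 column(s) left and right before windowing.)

The receptive field on the zero-padded input at this output position is [6 / 5 / 0]. Elementwise product with the kernel and sum: 0·1.

0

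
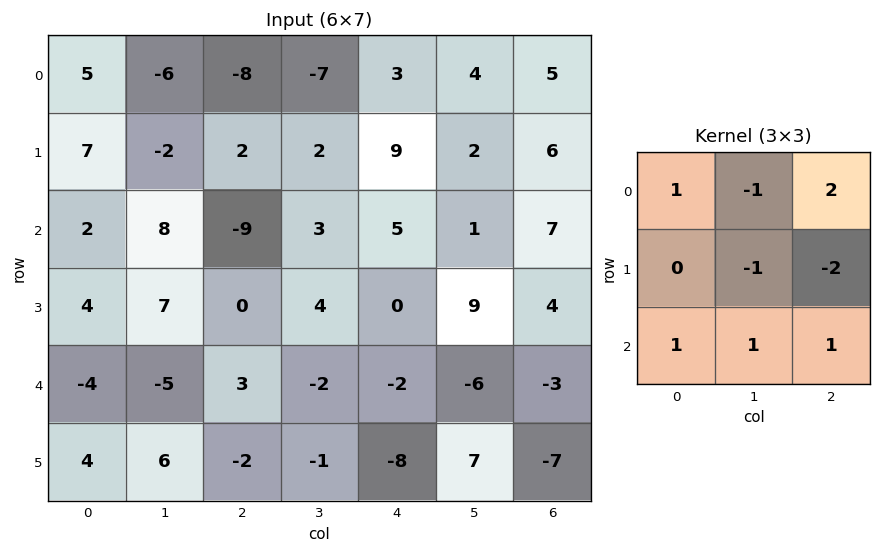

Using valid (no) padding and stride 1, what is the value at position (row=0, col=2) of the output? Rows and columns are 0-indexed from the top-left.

The receptive field on the input at this output position is [-8 -7 3 / 2 2 9 / -9 3 5]. Elementwise product with the kernel and sum: -8·1 + -7·-1 + 3·2 + 2·-1 + 9·-2 + -9·1 + 3·1 + 5·1.

-16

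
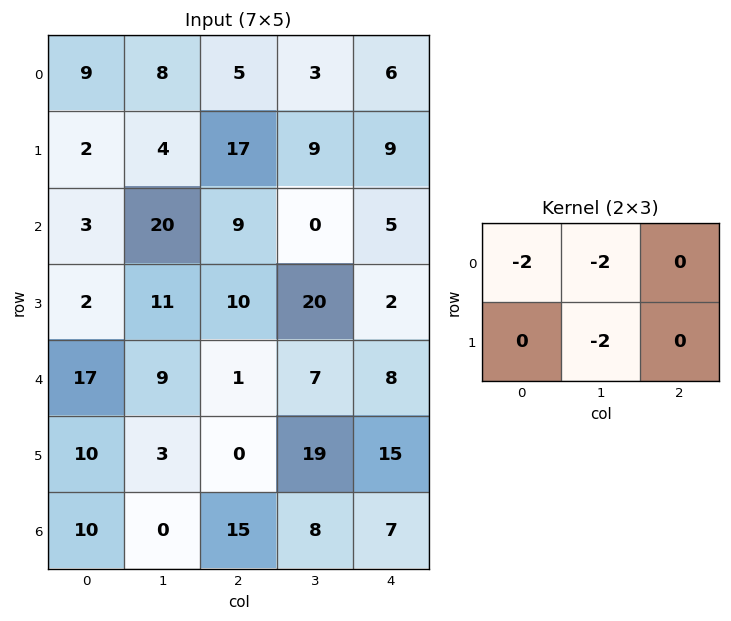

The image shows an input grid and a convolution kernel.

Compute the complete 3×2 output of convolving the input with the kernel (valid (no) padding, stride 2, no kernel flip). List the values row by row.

Output[0,0]: The receptive field on the input at this output position is [9 8 5 / 2 4 17]. Elementwise product with the kernel and sum: 9·-2 + 8·-2 + 4·-2.

-42 -34
-68 -58
-58 -54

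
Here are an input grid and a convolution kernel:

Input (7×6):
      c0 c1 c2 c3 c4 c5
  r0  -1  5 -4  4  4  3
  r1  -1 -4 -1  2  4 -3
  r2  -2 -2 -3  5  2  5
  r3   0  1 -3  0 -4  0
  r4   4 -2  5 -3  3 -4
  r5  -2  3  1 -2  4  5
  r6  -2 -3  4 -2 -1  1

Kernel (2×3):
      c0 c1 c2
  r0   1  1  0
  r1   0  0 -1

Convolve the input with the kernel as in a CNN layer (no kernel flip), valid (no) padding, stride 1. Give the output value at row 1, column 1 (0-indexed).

-10

The receptive field on the input at this output position is [-4 -1 2 / -2 -3 5]. Elementwise product with the kernel and sum: -4·1 + -1·1 + 5·-1.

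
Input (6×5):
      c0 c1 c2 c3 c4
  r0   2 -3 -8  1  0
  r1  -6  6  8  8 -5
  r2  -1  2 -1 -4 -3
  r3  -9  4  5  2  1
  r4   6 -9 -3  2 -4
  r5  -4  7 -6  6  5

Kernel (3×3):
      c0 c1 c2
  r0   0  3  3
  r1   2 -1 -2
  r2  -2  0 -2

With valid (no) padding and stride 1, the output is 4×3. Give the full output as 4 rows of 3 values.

-63 -29 29
48 49 5
-35 -2 -1
74 -24 11

Output[0,0]: The receptive field on the input at this output position is [2 -3 -8 / -6 6 8 / -1 2 -1]. Elementwise product with the kernel and sum: -3·3 + -8·3 + -6·2 + 6·-1 + 8·-2 + -1·-2 + -1·-2.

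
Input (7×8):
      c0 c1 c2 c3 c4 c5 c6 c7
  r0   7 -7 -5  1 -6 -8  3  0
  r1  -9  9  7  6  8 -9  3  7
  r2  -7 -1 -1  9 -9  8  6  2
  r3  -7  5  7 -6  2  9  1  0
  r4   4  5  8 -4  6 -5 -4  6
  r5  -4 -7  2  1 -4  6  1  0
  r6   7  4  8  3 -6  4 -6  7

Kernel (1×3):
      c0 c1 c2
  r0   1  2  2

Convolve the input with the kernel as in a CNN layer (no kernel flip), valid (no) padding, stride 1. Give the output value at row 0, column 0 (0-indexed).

-17

The receptive field on the input at this output position is [7 -7 -5]. Elementwise product with the kernel and sum: 7·1 + -7·2 + -5·2.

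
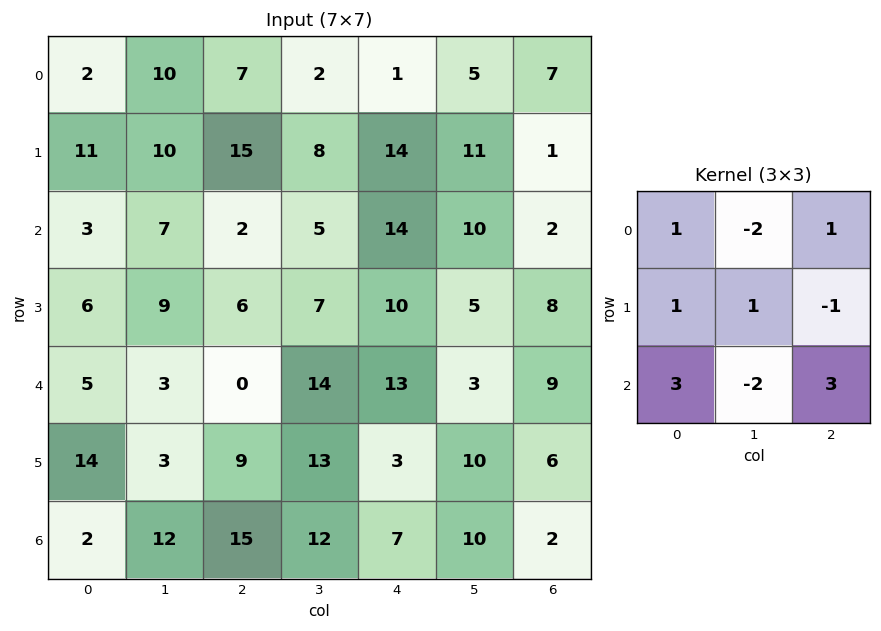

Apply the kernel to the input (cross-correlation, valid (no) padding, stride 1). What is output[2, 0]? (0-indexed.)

The receptive field on the input at this output position is [3 7 2 / 6 9 6 / 5 3 0]. Elementwise product with the kernel and sum: 3·1 + 7·-2 + 2·1 + 6·1 + 9·1 + 6·-1 + 5·3 + 3·-2 + 0·3.

9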